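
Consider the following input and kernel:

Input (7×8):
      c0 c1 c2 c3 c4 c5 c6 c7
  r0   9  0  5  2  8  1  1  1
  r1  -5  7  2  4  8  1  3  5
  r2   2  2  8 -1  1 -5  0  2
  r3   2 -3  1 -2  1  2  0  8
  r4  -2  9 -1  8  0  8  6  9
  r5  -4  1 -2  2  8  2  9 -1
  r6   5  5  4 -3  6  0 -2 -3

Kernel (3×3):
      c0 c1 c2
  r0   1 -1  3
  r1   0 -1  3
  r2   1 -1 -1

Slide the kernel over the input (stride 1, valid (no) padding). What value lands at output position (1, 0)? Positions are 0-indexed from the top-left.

20

The receptive field on the input at this output position is [-5 7 2 / 2 2 8 / 2 -3 1]. Elementwise product with the kernel and sum: -5·1 + 7·-1 + 2·3 + 2·-1 + 8·3 + 2·1 + -3·-1 + 1·-1.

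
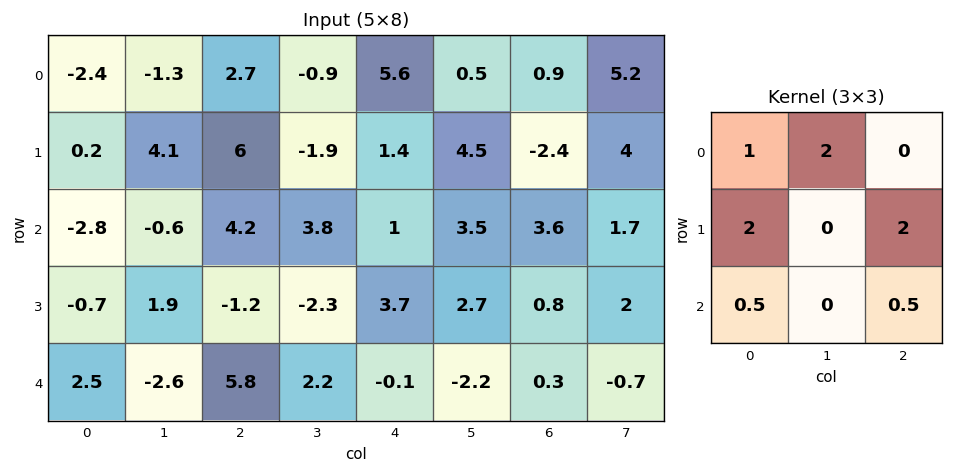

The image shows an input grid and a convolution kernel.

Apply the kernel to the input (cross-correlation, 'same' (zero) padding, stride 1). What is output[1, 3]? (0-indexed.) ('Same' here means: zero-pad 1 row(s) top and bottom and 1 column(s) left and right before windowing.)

18.3

The receptive field on the zero-padded input at this output position is [2.7 -0.9 5.6 / 6 -1.9 1.4 / 4.2 3.8 1]. Elementwise product with the kernel and sum: 2.7·1 + -0.9·2 + 6·2 + 1.4·2 + 4.2·0.5 + 1·0.5.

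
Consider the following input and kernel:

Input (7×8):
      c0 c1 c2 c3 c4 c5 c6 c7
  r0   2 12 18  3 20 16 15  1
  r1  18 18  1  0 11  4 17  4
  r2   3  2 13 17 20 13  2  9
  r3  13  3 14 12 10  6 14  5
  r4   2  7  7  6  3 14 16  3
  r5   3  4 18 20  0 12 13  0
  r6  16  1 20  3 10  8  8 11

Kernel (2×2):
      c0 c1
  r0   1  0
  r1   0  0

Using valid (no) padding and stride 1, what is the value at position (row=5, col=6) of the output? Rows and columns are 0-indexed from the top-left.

13

The receptive field on the input at this output position is [13 0 / 8 11]. Elementwise product with the kernel and sum: 13·1.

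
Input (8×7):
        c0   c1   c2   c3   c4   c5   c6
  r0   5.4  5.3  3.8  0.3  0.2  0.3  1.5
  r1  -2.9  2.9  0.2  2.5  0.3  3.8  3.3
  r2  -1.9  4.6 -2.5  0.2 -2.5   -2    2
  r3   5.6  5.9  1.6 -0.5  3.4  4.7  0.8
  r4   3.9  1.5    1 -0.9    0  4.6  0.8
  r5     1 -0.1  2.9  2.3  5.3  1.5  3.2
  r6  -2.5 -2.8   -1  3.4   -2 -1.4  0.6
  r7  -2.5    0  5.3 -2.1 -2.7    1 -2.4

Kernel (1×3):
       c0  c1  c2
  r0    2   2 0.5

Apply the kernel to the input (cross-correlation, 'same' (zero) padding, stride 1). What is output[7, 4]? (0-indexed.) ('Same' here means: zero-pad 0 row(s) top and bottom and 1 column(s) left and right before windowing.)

The receptive field on the zero-padded input at this output position is [-2.1 -2.7 1]. Elementwise product with the kernel and sum: -2.1·2 + -2.7·2 + 1·0.5.

-9.1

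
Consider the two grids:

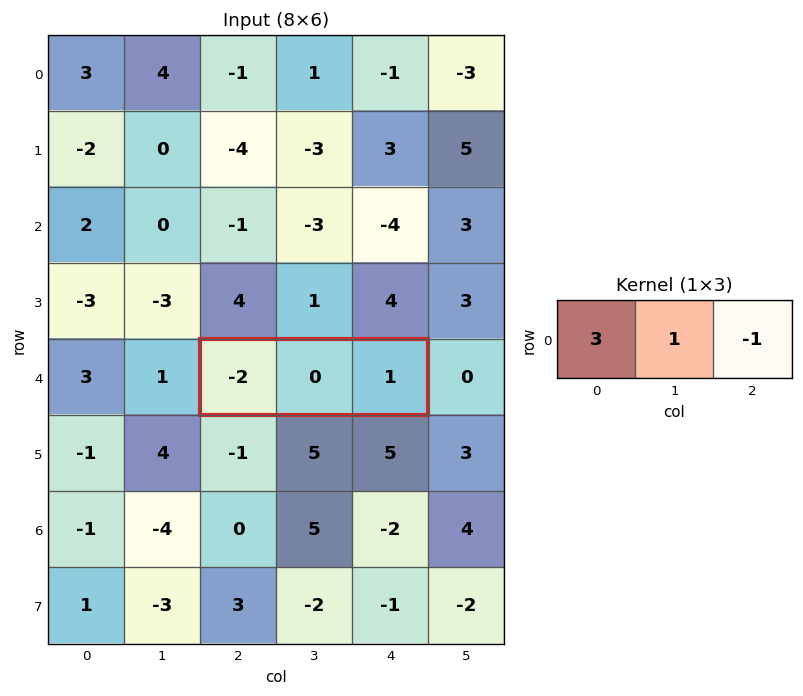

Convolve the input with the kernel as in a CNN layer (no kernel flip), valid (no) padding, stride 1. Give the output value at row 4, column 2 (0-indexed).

-7

The receptive field on the input at this output position is [-2 0 1]. Elementwise product with the kernel and sum: -2·3 + 0·1 + 1·-1.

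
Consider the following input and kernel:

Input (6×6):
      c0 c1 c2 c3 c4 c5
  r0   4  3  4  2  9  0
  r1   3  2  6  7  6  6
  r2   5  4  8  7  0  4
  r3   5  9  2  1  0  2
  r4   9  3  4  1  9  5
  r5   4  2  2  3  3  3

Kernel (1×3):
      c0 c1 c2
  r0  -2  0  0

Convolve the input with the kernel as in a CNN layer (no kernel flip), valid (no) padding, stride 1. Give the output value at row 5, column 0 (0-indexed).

-8

The receptive field on the input at this output position is [4 2 2]. Elementwise product with the kernel and sum: 4·-2.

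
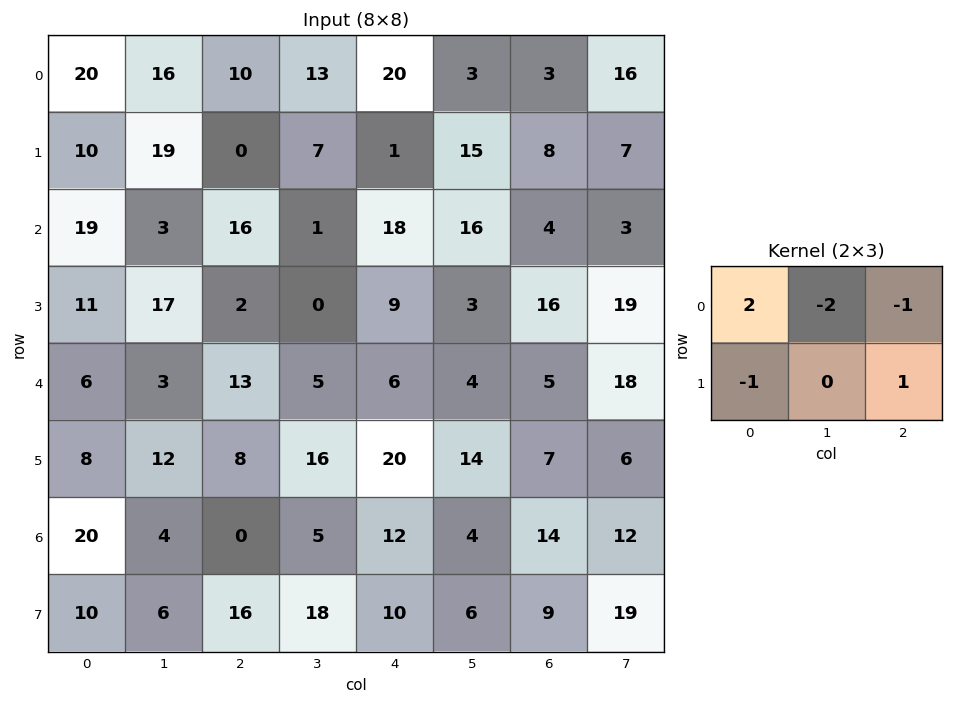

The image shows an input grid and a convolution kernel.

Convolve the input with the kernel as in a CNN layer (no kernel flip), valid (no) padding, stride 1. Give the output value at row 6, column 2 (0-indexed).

-28

The receptive field on the input at this output position is [0 5 12 / 16 18 10]. Elementwise product with the kernel and sum: 0·2 + 5·-2 + 12·-1 + 16·-1 + 10·1.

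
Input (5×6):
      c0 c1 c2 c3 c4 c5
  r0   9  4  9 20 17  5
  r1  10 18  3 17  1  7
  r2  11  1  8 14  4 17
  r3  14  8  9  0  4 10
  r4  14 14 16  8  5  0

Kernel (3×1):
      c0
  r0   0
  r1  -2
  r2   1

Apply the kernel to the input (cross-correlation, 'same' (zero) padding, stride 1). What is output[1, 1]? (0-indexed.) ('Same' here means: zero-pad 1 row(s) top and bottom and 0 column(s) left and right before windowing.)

The receptive field on the zero-padded input at this output position is [4 / 18 / 1]. Elementwise product with the kernel and sum: 18·-2 + 1·1.

-35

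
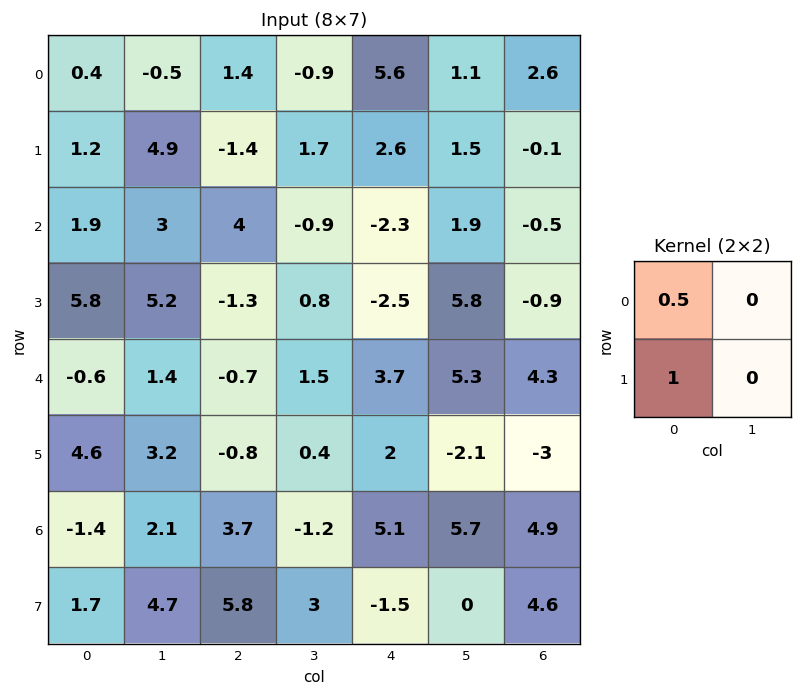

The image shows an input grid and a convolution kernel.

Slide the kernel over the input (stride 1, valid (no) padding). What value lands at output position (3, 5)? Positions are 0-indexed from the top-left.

8.2

The receptive field on the input at this output position is [5.8 -0.9 / 5.3 4.3]. Elementwise product with the kernel and sum: 5.8·0.5 + 5.3·1.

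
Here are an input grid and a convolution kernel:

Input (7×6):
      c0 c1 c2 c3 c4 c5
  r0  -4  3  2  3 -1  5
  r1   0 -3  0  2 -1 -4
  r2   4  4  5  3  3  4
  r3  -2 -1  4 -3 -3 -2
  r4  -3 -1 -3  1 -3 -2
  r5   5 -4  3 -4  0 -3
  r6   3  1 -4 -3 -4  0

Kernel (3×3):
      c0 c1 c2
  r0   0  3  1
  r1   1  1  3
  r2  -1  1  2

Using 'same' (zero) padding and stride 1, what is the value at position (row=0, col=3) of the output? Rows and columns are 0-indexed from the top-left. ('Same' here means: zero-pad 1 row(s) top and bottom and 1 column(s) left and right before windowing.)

2

The receptive field on the zero-padded input at this output position is [0 0 0 / 2 3 -1 / 0 2 -1]. Elementwise product with the kernel and sum: 0·3 + 0·1 + 2·1 + 3·1 + -1·3 + 0·-1 + 2·1 + -1·2.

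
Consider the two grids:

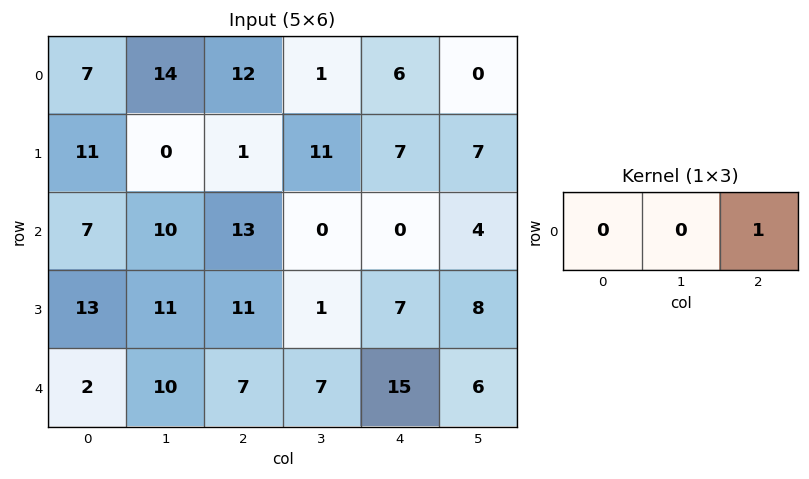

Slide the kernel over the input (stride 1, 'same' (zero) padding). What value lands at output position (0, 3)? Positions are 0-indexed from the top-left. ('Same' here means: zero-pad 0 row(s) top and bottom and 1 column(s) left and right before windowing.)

6

The receptive field on the zero-padded input at this output position is [12 1 6]. Elementwise product with the kernel and sum: 6·1.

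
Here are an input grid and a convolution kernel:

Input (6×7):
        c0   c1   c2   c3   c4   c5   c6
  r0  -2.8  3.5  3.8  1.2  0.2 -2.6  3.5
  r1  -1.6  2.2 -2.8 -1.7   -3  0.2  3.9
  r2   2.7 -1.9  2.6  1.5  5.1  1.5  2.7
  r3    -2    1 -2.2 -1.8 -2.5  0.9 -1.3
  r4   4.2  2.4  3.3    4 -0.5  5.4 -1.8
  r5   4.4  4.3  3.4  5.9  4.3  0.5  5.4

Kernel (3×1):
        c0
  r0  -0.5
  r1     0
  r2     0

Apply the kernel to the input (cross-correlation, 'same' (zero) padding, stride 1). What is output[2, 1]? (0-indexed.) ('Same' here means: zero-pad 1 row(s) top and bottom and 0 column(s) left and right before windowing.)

-1.1

The receptive field on the zero-padded input at this output position is [2.2 / -1.9 / 1]. Elementwise product with the kernel and sum: 2.2·-0.5.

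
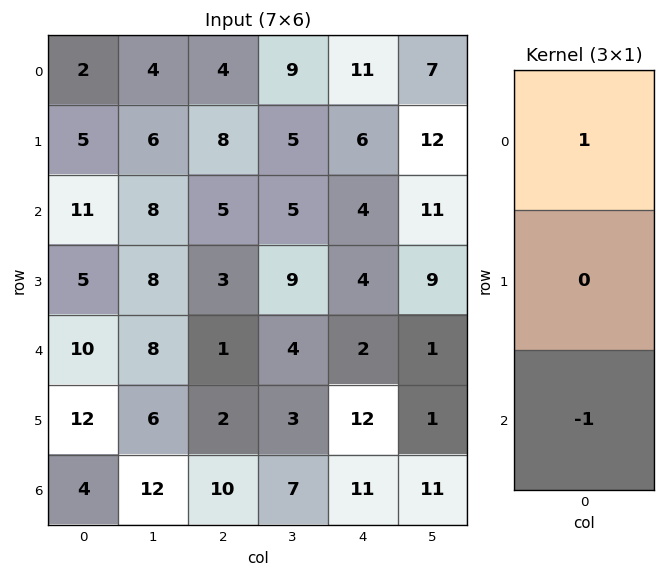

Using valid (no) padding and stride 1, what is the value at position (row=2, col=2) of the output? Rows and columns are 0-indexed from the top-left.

The receptive field on the input at this output position is [5 / 3 / 1]. Elementwise product with the kernel and sum: 5·1 + 1·-1.

4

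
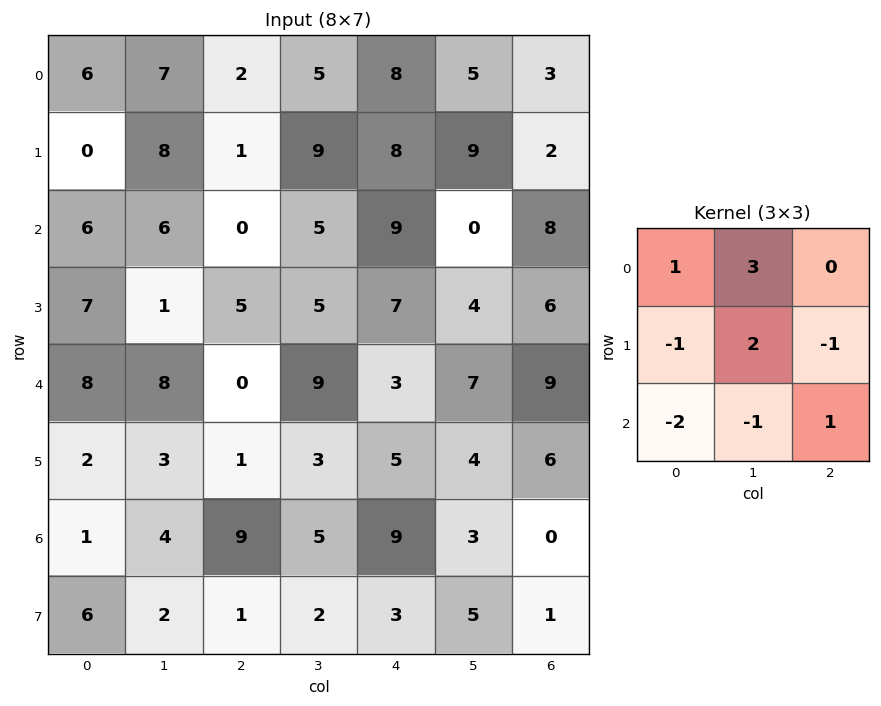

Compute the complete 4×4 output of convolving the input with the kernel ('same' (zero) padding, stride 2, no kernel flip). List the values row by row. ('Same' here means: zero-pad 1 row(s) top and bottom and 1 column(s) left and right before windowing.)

13 -16 -11 -19
0 -2 33 17
30 -5 9 19
0 12 26 8

Output[0,0]: The receptive field on the zero-padded input at this output position is [0 0 0 / 0 6 7 / 0 0 8]. Elementwise product with the kernel and sum: 0·1 + 0·3 + 0·-1 + 6·2 + 7·-1 + 0·-2 + 0·-1 + 8·1.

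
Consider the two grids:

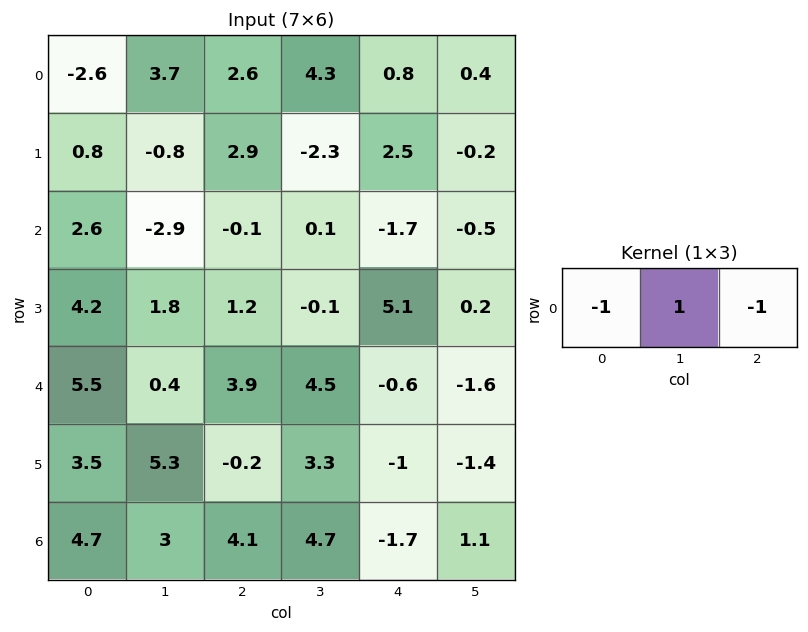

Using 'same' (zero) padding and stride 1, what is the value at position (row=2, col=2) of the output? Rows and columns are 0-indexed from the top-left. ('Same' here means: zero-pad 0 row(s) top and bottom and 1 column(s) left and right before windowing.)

2.7

The receptive field on the zero-padded input at this output position is [-2.9 -0.1 0.1]. Elementwise product with the kernel and sum: -2.9·-1 + -0.1·1 + 0.1·-1.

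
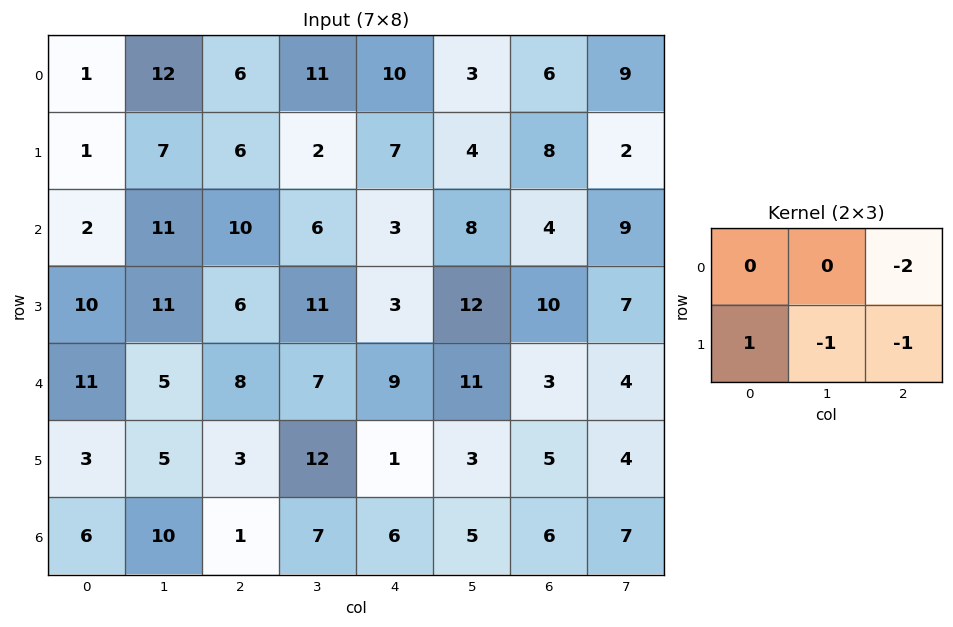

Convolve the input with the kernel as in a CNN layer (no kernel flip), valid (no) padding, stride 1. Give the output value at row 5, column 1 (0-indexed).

The receptive field on the input at this output position is [5 3 12 / 10 1 7]. Elementwise product with the kernel and sum: 12·-2 + 10·1 + 1·-1 + 7·-1.

-22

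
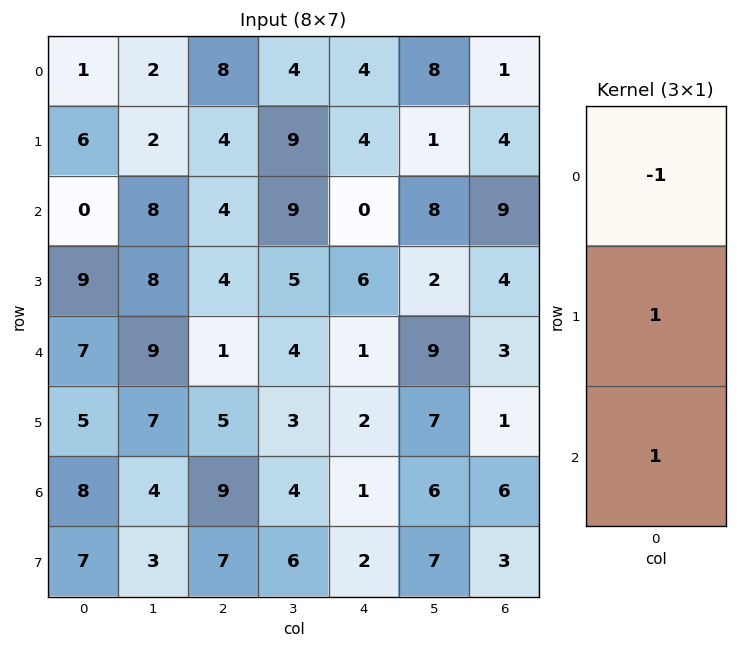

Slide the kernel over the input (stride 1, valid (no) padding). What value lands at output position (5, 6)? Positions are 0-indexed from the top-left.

The receptive field on the input at this output position is [1 / 6 / 3]. Elementwise product with the kernel and sum: 1·-1 + 6·1 + 3·1.

8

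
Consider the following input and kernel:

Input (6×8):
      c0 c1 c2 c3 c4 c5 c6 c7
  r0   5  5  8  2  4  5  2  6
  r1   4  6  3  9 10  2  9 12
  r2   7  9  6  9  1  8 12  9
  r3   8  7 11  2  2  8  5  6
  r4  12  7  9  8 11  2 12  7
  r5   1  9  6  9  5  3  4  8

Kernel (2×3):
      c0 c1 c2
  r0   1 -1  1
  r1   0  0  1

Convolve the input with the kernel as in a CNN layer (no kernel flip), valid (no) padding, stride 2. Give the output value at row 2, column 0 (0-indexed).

The receptive field on the input at this output position is [12 7 9 / 1 9 6]. Elementwise product with the kernel and sum: 12·1 + 7·-1 + 9·1 + 6·1.

20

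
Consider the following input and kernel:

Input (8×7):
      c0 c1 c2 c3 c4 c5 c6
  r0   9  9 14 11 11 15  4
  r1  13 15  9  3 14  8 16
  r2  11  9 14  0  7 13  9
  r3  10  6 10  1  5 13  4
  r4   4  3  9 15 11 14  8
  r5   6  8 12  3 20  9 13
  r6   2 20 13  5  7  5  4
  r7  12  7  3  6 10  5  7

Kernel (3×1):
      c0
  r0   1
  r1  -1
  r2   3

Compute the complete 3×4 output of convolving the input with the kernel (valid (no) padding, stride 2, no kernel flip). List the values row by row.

29 47 18 15
13 31 35 29
4 36 12 7

Output[0,0]: The receptive field on the input at this output position is [9 / 13 / 11]. Elementwise product with the kernel and sum: 9·1 + 13·-1 + 11·3.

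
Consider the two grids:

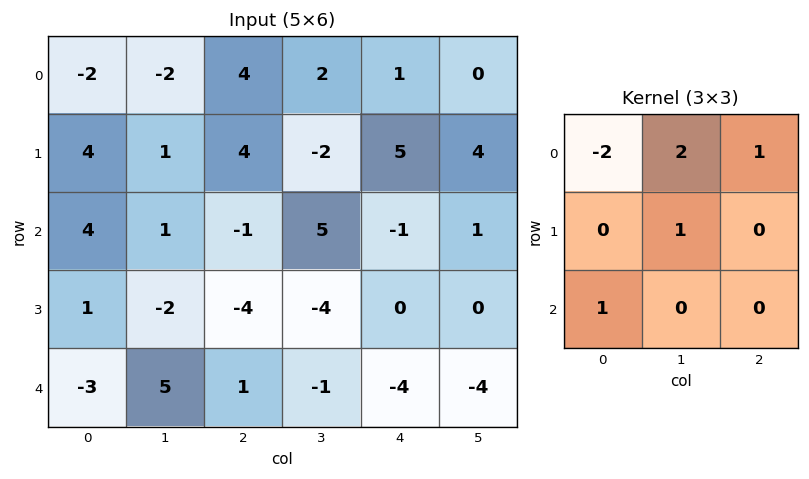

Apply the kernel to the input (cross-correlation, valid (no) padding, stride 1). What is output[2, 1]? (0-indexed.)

The receptive field on the input at this output position is [1 -1 5 / -2 -4 -4 / 5 1 -1]. Elementwise product with the kernel and sum: 1·-2 + -1·2 + 5·1 + -4·1 + 5·1.

2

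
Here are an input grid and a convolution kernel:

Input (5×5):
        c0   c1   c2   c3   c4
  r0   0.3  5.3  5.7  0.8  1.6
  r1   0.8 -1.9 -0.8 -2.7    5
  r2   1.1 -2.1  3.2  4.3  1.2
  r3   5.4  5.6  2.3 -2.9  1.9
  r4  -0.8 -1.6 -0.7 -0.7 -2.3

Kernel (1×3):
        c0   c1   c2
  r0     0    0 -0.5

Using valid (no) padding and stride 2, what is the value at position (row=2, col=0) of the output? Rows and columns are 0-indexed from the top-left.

0.35

The receptive field on the input at this output position is [-0.8 -1.6 -0.7]. Elementwise product with the kernel and sum: -0.7·-0.5.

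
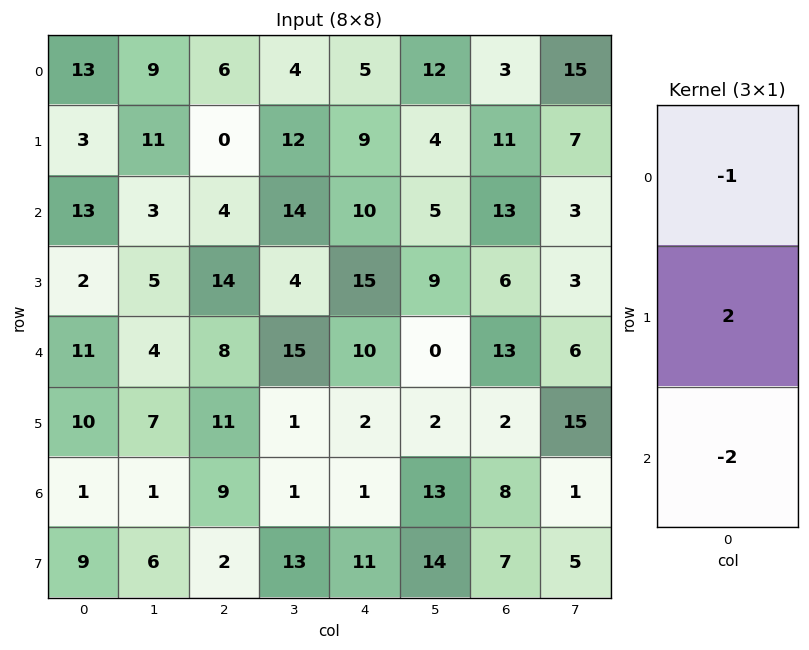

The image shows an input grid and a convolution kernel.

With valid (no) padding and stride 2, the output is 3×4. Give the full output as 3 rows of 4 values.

Output[0,0]: The receptive field on the input at this output position is [13 / 3 / 13]. Elementwise product with the kernel and sum: 13·-1 + 3·2 + 13·-2.
Output[0,1]: The receptive field on the input at this output position is [6 / 0 / 4]. Elementwise product with the kernel and sum: 6·-1 + 0·2 + 4·-2.

-33 -14 -7 -7
-31 8 0 -27
7 -4 -8 -25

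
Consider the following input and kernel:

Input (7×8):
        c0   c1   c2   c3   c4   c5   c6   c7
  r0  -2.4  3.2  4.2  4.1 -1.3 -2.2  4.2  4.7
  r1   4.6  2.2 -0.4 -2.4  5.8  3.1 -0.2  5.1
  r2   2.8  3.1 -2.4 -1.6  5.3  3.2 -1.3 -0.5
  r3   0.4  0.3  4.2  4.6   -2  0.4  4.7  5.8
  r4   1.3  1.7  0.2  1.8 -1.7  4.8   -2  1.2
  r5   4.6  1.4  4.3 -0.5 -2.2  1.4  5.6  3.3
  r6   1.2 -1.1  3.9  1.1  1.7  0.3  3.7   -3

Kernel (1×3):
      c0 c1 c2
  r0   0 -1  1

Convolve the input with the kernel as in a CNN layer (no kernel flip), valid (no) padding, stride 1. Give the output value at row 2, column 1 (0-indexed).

0.8

The receptive field on the input at this output position is [3.1 -2.4 -1.6]. Elementwise product with the kernel and sum: -2.4·-1 + -1.6·1.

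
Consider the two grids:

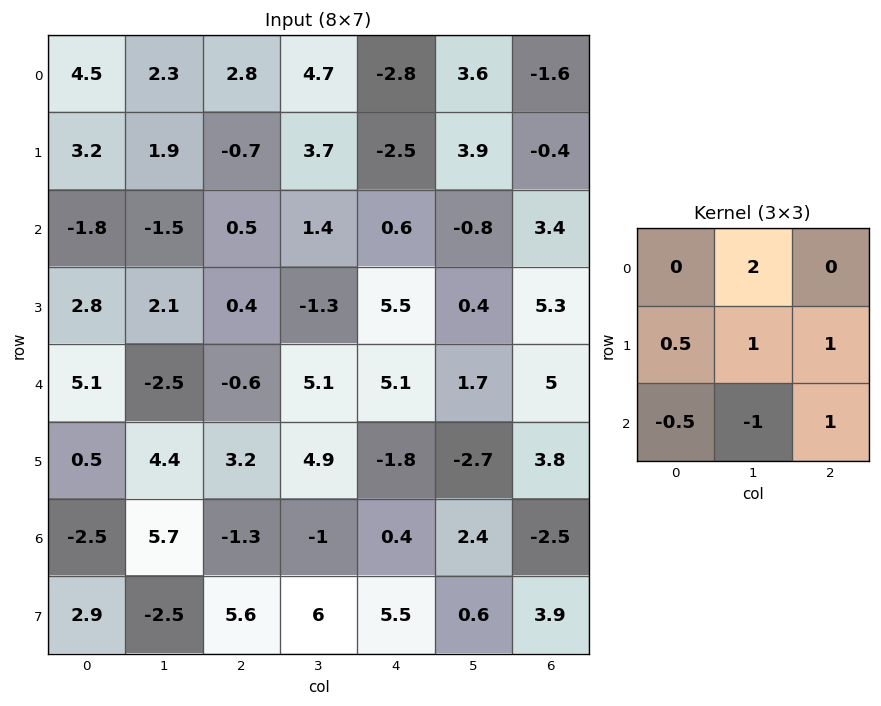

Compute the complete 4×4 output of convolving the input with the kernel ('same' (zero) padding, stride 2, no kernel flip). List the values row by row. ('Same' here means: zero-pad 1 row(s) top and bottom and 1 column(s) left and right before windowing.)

Output[0,0]: The receptive field on the zero-padded input at this output position is [0 0 0 / 0 4.5 2.3 / 0 3.2 1.9]. Elementwise product with the kernel and sum: 0·2 + 0·0.5 + 4.5·1 + 2.3·1 + 0·-0.5 + 3.2·-1 + 1.9·1.

5.5 12.1 7.7 -1.35
2.4 -3 -8.95 -3.3
12.1 3.55 17 14
-1.2 8.6 -9.2 2.1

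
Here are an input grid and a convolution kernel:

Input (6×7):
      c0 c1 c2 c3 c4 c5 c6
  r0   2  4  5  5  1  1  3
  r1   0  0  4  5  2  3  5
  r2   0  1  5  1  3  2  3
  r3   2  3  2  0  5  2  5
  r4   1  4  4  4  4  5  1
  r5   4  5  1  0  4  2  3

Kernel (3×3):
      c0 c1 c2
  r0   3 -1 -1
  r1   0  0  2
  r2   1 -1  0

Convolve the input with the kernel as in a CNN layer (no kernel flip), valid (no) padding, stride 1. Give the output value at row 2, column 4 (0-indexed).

The receptive field on the input at this output position is [3 2 3 / 5 2 5 / 4 5 1]. Elementwise product with the kernel and sum: 3·3 + 2·-1 + 3·-1 + 5·2 + 4·1 + 5·-1.

13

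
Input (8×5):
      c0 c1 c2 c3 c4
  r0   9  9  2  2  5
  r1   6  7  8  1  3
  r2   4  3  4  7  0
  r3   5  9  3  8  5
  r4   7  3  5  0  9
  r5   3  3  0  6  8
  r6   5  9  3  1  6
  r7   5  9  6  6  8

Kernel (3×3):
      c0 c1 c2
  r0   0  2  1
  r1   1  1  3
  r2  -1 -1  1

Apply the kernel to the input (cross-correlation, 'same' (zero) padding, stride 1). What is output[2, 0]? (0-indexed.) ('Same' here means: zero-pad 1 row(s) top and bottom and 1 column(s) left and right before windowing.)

The receptive field on the zero-padded input at this output position is [0 6 7 / 0 4 3 / 0 5 9]. Elementwise product with the kernel and sum: 6·2 + 7·1 + 0·1 + 4·1 + 3·3 + 0·-1 + 5·-1 + 9·1.

36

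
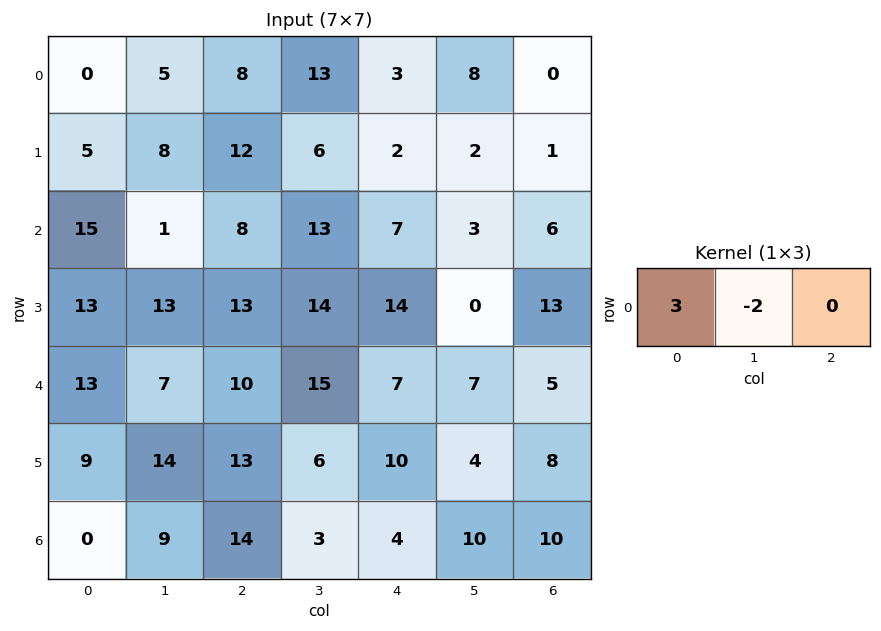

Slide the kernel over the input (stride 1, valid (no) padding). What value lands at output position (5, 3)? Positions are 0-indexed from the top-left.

-2

The receptive field on the input at this output position is [6 10 4]. Elementwise product with the kernel and sum: 6·3 + 10·-2.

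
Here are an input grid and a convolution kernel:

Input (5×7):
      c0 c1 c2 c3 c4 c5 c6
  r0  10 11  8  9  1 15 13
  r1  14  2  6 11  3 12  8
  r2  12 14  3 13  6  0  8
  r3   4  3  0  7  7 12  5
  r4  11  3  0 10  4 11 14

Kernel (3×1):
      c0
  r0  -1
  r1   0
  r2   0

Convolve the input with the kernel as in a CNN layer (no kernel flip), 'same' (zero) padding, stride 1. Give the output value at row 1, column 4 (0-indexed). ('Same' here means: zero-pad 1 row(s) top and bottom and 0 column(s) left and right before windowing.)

The receptive field on the zero-padded input at this output position is [1 / 3 / 6]. Elementwise product with the kernel and sum: 1·-1.

-1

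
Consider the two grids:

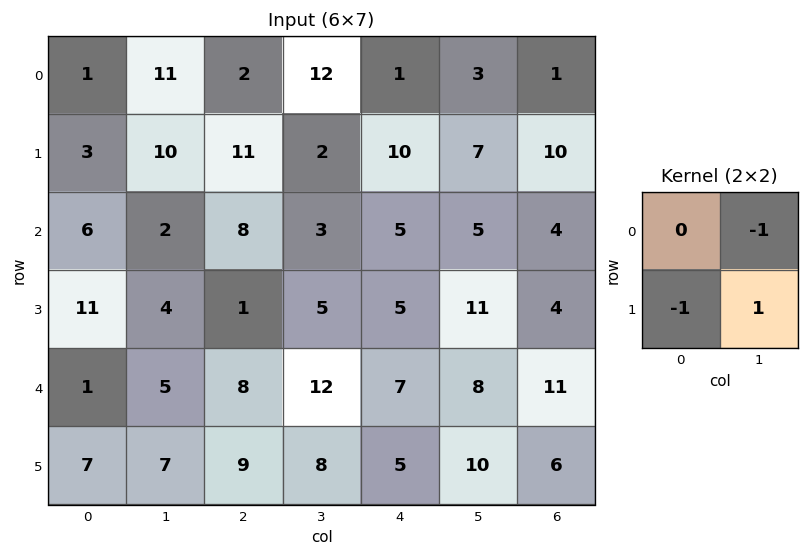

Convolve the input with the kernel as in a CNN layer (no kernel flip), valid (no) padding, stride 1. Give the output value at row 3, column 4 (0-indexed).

The receptive field on the input at this output position is [5 11 / 7 8]. Elementwise product with the kernel and sum: 11·-1 + 7·-1 + 8·1.

-10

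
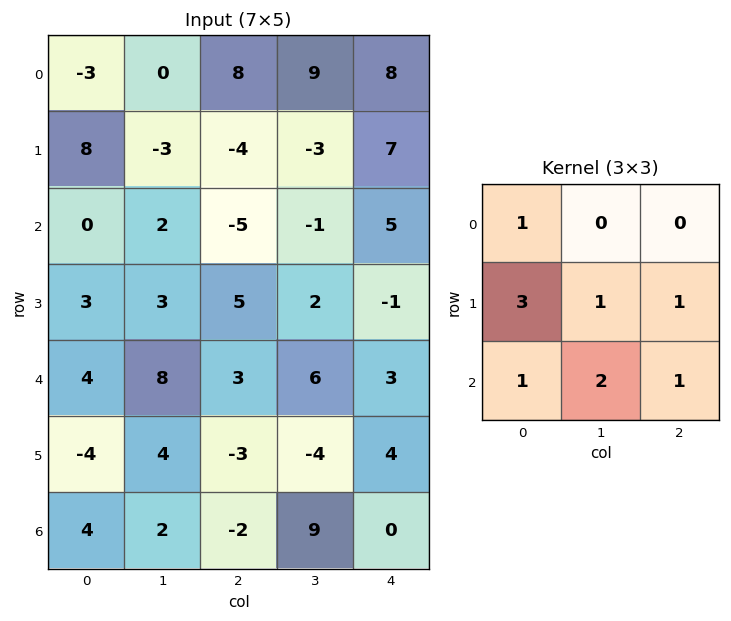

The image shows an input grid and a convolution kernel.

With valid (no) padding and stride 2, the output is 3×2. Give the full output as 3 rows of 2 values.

Output[0,0]: The receptive field on the input at this output position is [-3 0 8 / 8 -3 -4 / 0 2 -5]. Elementwise product with the kernel and sum: -3·1 + 8·3 + -3·1 + -4·1 + 0·1 + 2·2 + -5·1.

13 -2
40 29
-1 10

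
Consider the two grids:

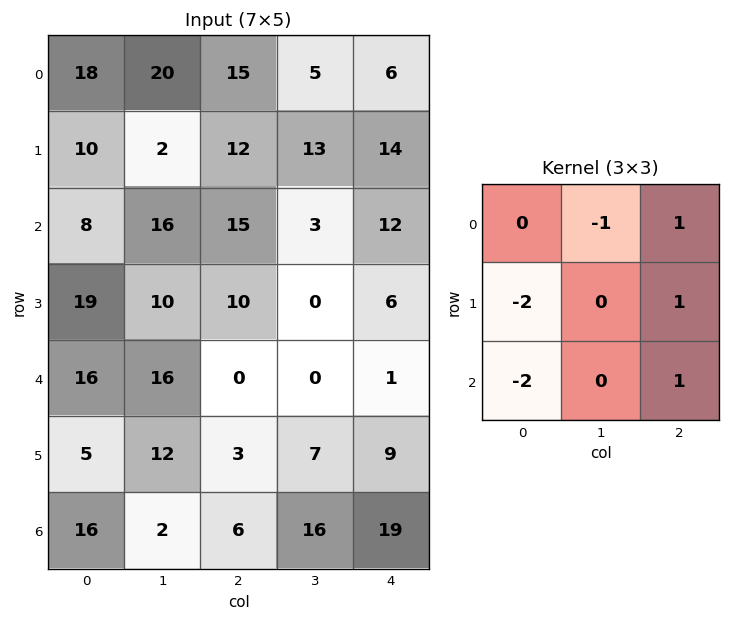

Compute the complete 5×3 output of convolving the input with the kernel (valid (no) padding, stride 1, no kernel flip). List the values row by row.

Output[0,0]: The receptive field on the input at this output position is [18 20 15 / 10 2 12 / 8 16 15]. Elementwise product with the kernel and sum: 20·-1 + 15·1 + 10·-2 + 12·1 + 8·-2 + 15·1.
Output[0,1]: The receptive field on the input at this output position is [20 15 5 / 2 12 13 / 16 15 3]. Elementwise product with the kernel and sum: 15·-1 + 5·1 + 2·-2 + 13·1 + 16·-2 + 3·1.

-14 -30 -27
-19 -48 -31
-61 -64 -4
-39 -59 10
-49 -5 11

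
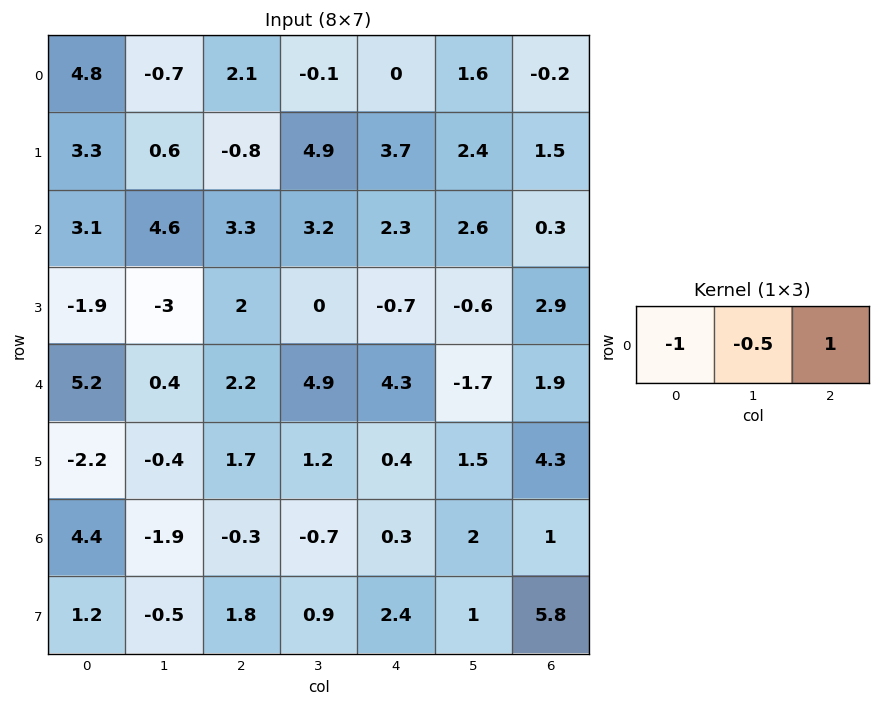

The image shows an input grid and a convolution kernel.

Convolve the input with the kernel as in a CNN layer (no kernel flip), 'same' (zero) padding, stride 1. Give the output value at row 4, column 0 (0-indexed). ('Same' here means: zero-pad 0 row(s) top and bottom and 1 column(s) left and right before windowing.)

-2.2

The receptive field on the zero-padded input at this output position is [0 5.2 0.4]. Elementwise product with the kernel and sum: 0·-1 + 5.2·-0.5 + 0.4·1.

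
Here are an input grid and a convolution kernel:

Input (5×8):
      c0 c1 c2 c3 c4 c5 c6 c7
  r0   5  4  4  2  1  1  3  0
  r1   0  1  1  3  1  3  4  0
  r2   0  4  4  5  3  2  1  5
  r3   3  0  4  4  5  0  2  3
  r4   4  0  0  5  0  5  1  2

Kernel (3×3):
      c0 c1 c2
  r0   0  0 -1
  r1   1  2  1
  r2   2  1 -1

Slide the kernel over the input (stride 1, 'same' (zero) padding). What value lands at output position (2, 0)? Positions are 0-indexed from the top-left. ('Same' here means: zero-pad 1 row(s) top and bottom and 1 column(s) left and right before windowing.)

The receptive field on the zero-padded input at this output position is [0 0 1 / 0 0 4 / 0 3 0]. Elementwise product with the kernel and sum: 1·-1 + 0·1 + 0·2 + 4·1 + 0·2 + 3·1 + 0·-1.

6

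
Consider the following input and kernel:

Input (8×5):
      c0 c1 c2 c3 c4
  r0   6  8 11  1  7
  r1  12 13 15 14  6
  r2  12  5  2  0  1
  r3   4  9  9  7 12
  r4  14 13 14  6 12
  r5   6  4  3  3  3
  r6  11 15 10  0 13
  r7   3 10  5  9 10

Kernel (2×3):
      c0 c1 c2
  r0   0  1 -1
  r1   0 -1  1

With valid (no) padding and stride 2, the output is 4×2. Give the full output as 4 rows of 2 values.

Output[0,0]: The receptive field on the input at this output position is [6 8 11 / 12 13 15]. Elementwise product with the kernel and sum: 8·1 + 11·-1 + 13·-1 + 15·1.

-1 -14
3 4
-2 -6
0 -12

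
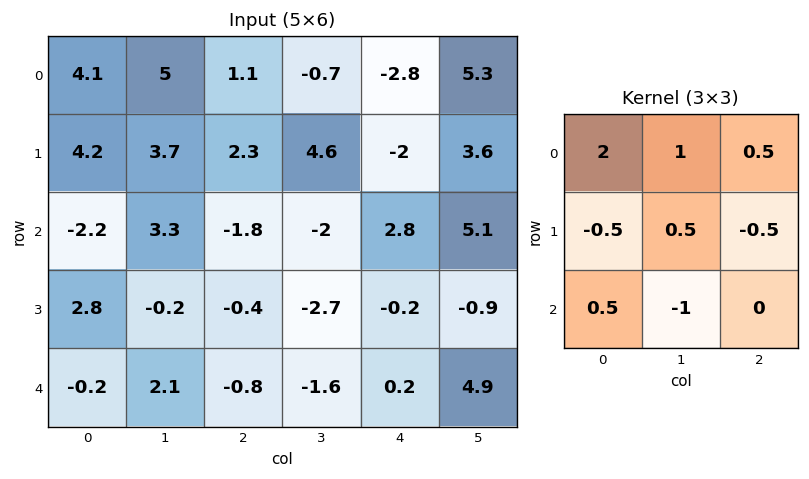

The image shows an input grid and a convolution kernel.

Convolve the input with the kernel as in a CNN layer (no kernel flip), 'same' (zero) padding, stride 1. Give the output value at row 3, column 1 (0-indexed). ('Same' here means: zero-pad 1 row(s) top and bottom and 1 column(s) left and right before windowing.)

The receptive field on the zero-padded input at this output position is [-2.2 3.3 -1.8 / 2.8 -0.2 -0.4 / -0.2 2.1 -0.8]. Elementwise product with the kernel and sum: -2.2·2 + 3.3·1 + -1.8·0.5 + 2.8·-0.5 + -0.2·0.5 + -0.4·-0.5 + -0.2·0.5 + 2.1·-1.

-5.5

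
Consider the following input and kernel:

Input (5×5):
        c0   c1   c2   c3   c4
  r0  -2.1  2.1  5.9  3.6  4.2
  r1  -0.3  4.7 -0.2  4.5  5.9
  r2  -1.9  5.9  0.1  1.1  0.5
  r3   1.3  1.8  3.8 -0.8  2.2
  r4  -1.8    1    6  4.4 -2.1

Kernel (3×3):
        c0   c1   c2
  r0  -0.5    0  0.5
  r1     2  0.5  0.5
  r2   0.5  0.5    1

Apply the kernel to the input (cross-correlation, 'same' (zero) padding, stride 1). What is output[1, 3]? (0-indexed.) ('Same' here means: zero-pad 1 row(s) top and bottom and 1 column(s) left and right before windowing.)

The receptive field on the zero-padded input at this output position is [5.9 3.6 4.2 / -0.2 4.5 5.9 / 0.1 1.1 0.5]. Elementwise product with the kernel and sum: 5.9·-0.5 + 4.2·0.5 + -0.2·2 + 4.5·0.5 + 5.9·0.5 + 0.1·0.5 + 1.1·0.5 + 0.5·1.

5.05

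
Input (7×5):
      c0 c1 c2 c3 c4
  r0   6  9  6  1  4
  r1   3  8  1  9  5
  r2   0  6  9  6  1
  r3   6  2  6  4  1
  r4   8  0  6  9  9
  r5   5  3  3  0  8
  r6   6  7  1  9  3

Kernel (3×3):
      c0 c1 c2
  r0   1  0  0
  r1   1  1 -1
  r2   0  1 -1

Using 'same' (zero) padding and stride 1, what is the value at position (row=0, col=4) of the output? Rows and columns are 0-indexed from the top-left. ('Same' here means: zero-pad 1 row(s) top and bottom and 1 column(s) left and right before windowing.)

The receptive field on the zero-padded input at this output position is [0 0 0 / 1 4 0 / 9 5 0]. Elementwise product with the kernel and sum: 0·1 + 1·1 + 4·1 + 0·-1 + 5·1 + 0·-1.

10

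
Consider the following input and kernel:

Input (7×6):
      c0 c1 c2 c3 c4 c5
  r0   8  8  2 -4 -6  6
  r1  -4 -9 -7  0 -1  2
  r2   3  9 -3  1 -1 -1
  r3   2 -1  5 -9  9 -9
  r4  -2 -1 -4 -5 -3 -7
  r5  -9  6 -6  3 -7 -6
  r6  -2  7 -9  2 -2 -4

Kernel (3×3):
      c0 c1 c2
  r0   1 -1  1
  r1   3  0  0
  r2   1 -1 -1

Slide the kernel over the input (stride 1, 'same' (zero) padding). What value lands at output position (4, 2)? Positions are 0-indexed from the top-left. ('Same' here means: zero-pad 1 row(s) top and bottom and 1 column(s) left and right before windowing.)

-9

The receptive field on the zero-padded input at this output position is [-1 5 -9 / -1 -4 -5 / 6 -6 3]. Elementwise product with the kernel and sum: -1·1 + 5·-1 + -9·1 + -1·3 + 6·1 + -6·-1 + 3·-1.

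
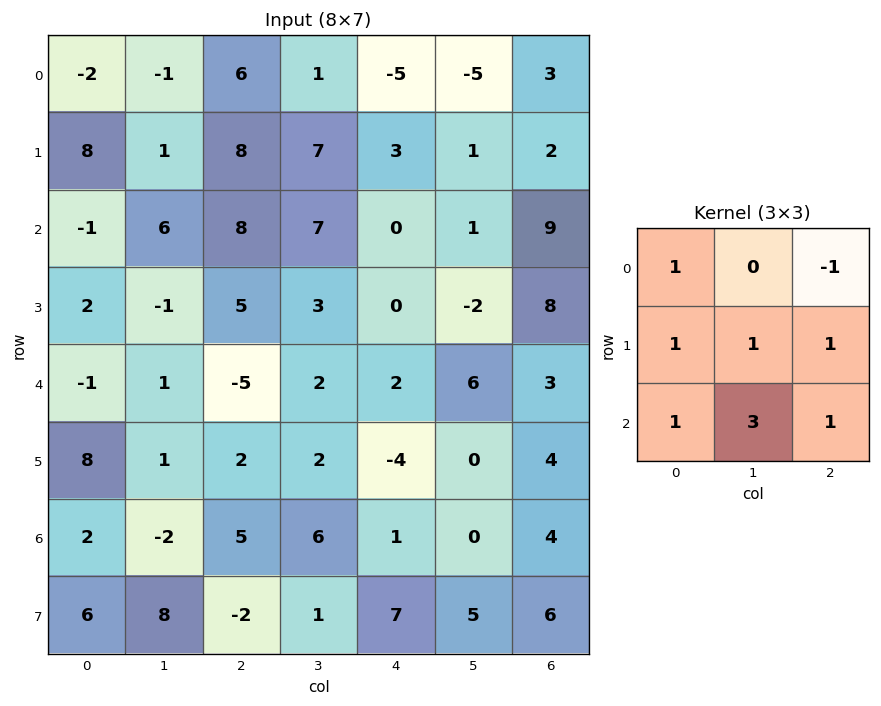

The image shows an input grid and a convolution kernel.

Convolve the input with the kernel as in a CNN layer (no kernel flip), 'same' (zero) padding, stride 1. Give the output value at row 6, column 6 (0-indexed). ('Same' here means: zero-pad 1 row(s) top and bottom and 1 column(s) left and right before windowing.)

The receptive field on the zero-padded input at this output position is [0 4 0 / 0 4 0 / 5 6 0]. Elementwise product with the kernel and sum: 0·1 + 0·-1 + 0·1 + 4·1 + 0·1 + 5·1 + 6·3 + 0·1.

27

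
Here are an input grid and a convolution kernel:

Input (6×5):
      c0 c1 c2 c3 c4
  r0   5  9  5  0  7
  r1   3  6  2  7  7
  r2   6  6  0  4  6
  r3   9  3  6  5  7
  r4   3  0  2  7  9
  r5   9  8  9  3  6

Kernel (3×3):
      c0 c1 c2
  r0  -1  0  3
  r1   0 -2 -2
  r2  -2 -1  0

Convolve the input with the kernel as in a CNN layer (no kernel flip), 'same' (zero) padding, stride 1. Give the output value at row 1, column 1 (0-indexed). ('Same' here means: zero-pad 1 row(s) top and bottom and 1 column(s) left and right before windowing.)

-24

The receptive field on the zero-padded input at this output position is [5 9 5 / 3 6 2 / 6 6 0]. Elementwise product with the kernel and sum: 5·-1 + 5·3 + 6·-2 + 2·-2 + 6·-2 + 6·-1.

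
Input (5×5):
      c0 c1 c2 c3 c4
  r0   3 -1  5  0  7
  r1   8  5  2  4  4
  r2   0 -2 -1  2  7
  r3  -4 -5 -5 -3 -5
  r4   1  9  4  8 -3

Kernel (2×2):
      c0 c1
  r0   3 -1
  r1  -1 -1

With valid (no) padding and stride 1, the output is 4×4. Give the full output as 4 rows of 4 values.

-3 -15 9 -15
21 16 1 -1
11 5 3 7
-17 -23 -24 -9

Output[0,0]: The receptive field on the input at this output position is [3 -1 / 8 5]. Elementwise product with the kernel and sum: 3·3 + -1·-1 + 8·-1 + 5·-1.
Output[0,1]: The receptive field on the input at this output position is [-1 5 / 5 2]. Elementwise product with the kernel and sum: -1·3 + 5·-1 + 5·-1 + 2·-1.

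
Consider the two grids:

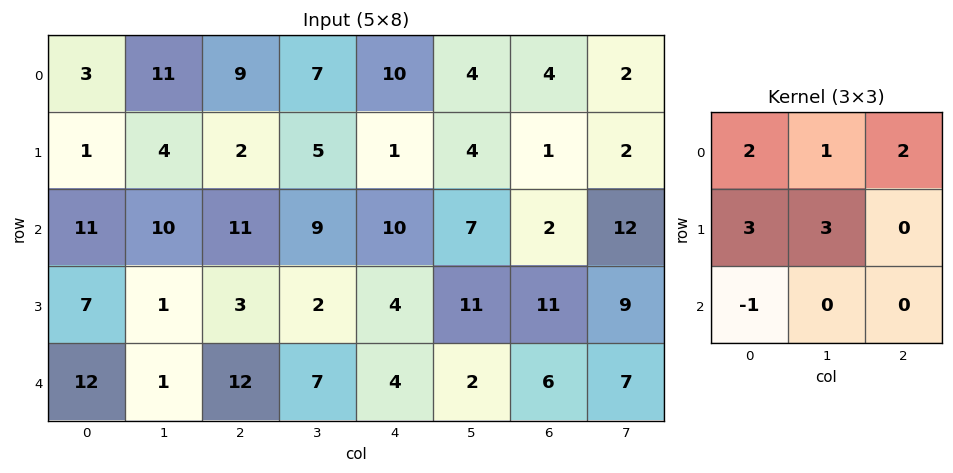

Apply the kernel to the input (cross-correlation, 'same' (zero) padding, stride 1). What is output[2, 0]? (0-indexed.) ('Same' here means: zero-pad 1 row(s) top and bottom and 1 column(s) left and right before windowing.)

42

The receptive field on the zero-padded input at this output position is [0 1 4 / 0 11 10 / 0 7 1]. Elementwise product with the kernel and sum: 0·2 + 1·1 + 4·2 + 0·3 + 11·3 + 0·-1.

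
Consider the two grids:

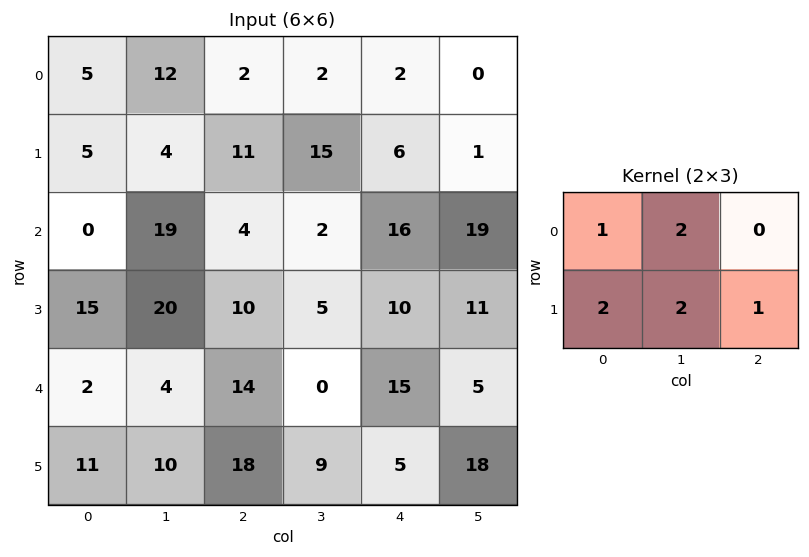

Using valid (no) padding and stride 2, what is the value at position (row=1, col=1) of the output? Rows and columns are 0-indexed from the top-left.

The receptive field on the input at this output position is [4 2 16 / 10 5 10]. Elementwise product with the kernel and sum: 4·1 + 2·2 + 10·2 + 5·2 + 10·1.

48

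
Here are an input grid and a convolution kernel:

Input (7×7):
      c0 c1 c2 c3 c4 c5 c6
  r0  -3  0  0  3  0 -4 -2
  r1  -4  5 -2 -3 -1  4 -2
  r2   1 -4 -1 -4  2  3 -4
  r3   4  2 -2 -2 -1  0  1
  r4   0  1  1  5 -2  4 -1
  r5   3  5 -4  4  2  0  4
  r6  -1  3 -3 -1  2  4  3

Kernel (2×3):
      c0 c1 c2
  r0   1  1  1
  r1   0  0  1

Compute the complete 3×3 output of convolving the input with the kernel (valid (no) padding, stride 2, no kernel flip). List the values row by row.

Output[0,0]: The receptive field on the input at this output position is [-3 0 0 / -4 5 -2]. Elementwise product with the kernel and sum: -3·1 + 0·1 + 0·1 + -2·1.
Output[0,1]: The receptive field on the input at this output position is [0 3 0 / -2 -3 -1]. Elementwise product with the kernel and sum: 0·1 + 3·1 + 0·1 + -1·1.

-5 2 -8
-6 -4 2
-2 6 5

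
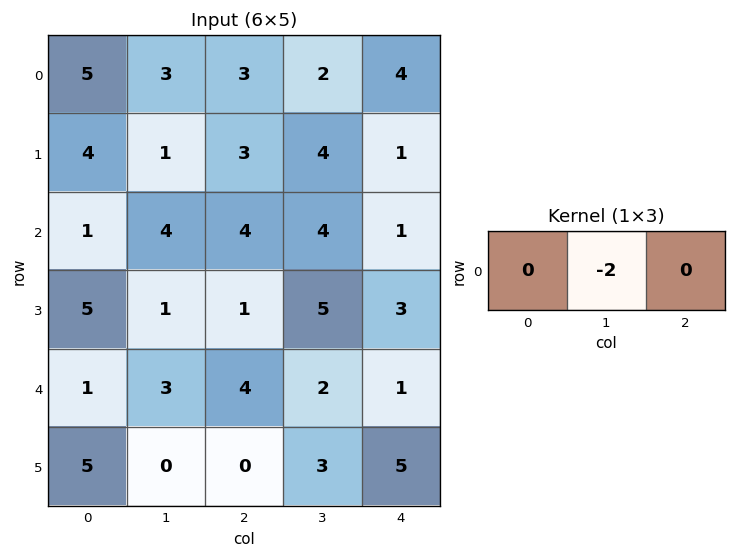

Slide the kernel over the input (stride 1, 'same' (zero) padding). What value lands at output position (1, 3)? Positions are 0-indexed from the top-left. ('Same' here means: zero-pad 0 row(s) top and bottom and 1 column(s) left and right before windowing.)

-8

The receptive field on the zero-padded input at this output position is [3 4 1]. Elementwise product with the kernel and sum: 4·-2.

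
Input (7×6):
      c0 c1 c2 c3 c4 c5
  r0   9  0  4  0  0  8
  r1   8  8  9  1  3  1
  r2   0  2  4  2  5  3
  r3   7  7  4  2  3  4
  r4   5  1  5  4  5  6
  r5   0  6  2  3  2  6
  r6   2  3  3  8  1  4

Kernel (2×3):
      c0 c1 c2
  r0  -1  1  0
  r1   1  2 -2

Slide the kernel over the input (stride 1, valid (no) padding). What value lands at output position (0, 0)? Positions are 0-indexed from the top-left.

The receptive field on the input at this output position is [9 0 4 / 8 8 9]. Elementwise product with the kernel and sum: 9·-1 + 0·1 + 8·1 + 8·2 + 9·-2.

-3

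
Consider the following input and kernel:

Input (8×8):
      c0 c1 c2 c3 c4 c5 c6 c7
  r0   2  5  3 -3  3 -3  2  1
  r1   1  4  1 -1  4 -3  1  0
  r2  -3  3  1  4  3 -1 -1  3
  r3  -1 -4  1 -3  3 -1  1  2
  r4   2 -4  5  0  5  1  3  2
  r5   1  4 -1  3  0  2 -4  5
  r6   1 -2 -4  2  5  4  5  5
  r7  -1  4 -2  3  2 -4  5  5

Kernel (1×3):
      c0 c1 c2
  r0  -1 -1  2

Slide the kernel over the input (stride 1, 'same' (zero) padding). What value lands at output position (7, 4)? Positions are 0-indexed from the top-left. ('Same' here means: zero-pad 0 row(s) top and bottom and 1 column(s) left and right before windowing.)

The receptive field on the zero-padded input at this output position is [3 2 -4]. Elementwise product with the kernel and sum: 3·-1 + 2·-1 + -4·2.

-13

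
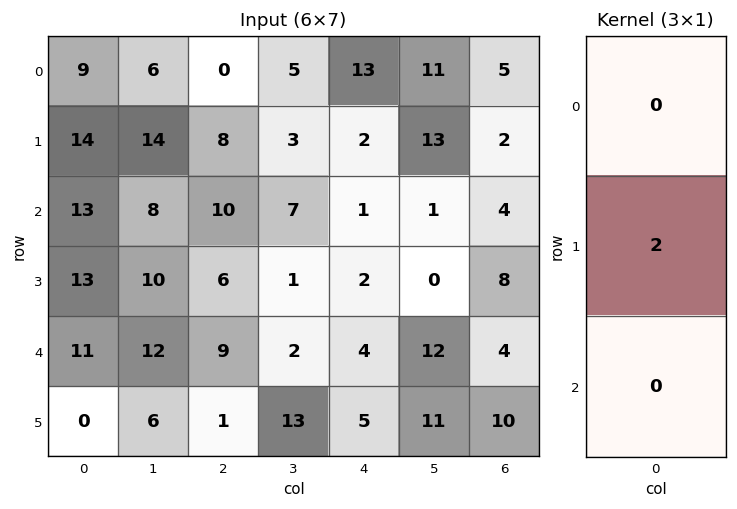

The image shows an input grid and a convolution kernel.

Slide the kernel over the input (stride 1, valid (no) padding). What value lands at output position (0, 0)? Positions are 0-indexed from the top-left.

28

The receptive field on the input at this output position is [9 / 14 / 13]. Elementwise product with the kernel and sum: 14·2.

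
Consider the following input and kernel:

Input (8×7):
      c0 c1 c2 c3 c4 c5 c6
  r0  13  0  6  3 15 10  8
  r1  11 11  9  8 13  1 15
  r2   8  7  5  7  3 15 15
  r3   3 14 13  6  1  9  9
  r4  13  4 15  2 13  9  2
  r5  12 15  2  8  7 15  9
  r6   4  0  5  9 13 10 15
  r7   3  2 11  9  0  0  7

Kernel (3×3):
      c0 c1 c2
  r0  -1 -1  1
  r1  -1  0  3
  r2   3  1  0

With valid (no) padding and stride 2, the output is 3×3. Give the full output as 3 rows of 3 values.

Output[0,0]: The receptive field on the input at this output position is [13 0 6 / 11 11 9 / 8 7 5]. Elementwise product with the kernel and sum: 13·-1 + 0·-1 + 6·1 + 11·-1 + 9·3 + 8·3 + 7·1.
Output[0,1]: The receptive field on the input at this output position is [6 3 15 / 9 8 13 / 5 7 3]. Elementwise product with the kernel and sum: 6·-1 + 3·-1 + 15·1 + 9·-1 + 13·3 + 5·3 + 7·1.

40 58 39
69 28 71
4 39 49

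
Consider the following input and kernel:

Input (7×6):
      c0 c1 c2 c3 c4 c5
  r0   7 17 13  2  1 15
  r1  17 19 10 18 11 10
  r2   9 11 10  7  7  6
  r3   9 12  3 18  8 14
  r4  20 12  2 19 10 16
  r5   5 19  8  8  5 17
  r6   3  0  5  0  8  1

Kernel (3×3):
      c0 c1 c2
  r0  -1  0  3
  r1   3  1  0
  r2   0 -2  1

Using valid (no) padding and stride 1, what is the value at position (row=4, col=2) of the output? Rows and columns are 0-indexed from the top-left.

The receptive field on the input at this output position is [2 19 10 / 8 8 5 / 5 0 8]. Elementwise product with the kernel and sum: 2·-1 + 10·3 + 8·3 + 8·1 + 0·-2 + 8·1.

68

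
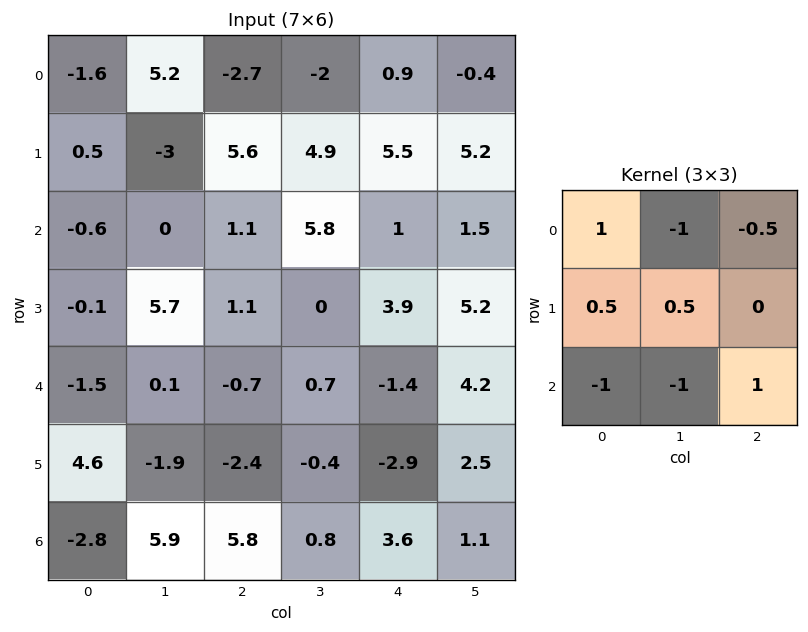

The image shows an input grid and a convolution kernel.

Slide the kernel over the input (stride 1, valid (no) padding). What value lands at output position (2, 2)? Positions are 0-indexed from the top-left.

The receptive field on the input at this output position is [1.1 5.8 1 / 1.1 0 3.9 / -0.7 0.7 -1.4]. Elementwise product with the kernel and sum: 1.1·1 + 5.8·-1 + 1·-0.5 + 1.1·0.5 + 0·0.5 + -0.7·-1 + 0.7·-1 + -1.4·1.

-6.05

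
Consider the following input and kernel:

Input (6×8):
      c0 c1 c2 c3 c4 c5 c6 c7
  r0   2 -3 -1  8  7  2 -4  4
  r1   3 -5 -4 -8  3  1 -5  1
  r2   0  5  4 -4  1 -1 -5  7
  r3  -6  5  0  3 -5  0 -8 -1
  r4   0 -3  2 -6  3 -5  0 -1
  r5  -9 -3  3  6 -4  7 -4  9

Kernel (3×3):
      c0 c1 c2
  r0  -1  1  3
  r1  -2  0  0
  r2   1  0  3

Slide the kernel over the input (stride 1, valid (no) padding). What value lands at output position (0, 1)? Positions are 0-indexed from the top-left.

The receptive field on the input at this output position is [-3 -1 8 / -5 -4 -8 / 5 4 -4]. Elementwise product with the kernel and sum: -3·-1 + -1·1 + 8·3 + -5·-2 + 5·1 + -4·3.

29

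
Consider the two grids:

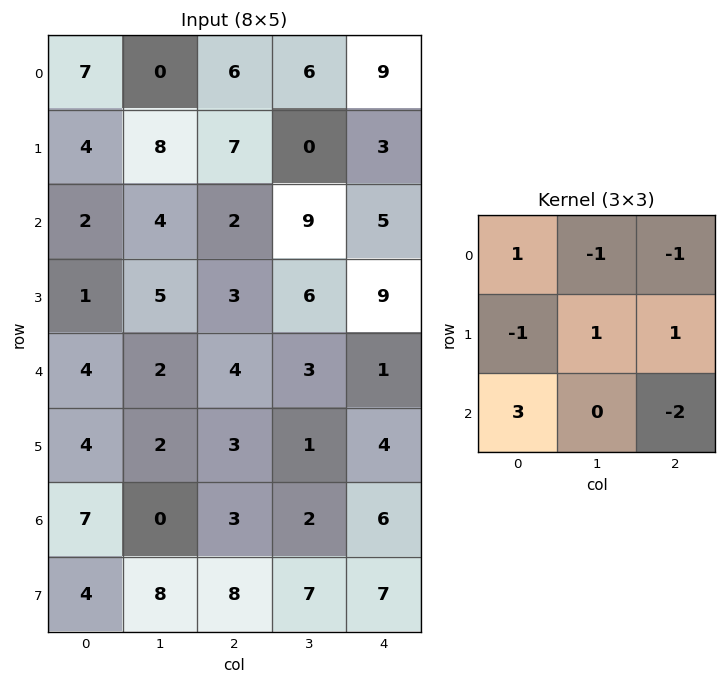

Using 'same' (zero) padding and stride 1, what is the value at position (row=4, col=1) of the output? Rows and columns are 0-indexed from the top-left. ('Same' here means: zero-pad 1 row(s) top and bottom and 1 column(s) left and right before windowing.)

1

The receptive field on the zero-padded input at this output position is [1 5 3 / 4 2 4 / 4 2 3]. Elementwise product with the kernel and sum: 1·1 + 5·-1 + 3·-1 + 4·-1 + 2·1 + 4·1 + 4·3 + 3·-2.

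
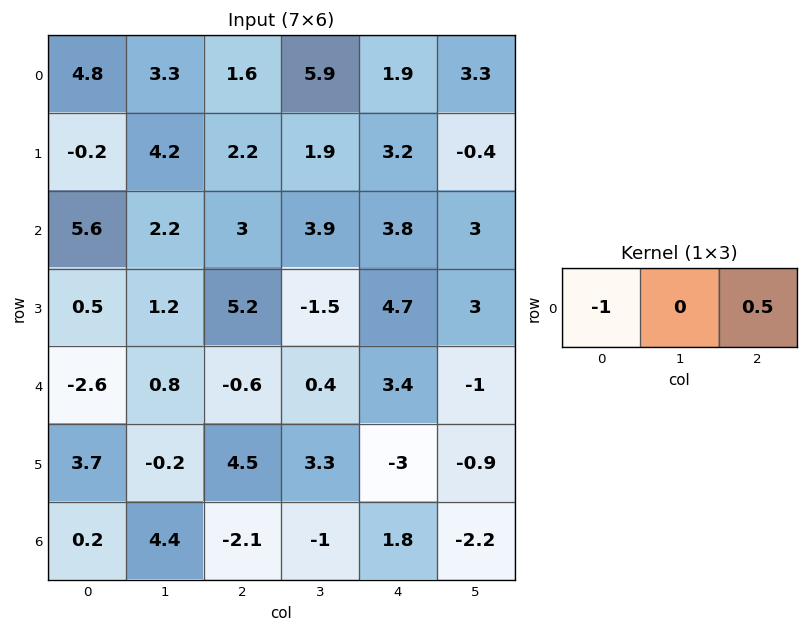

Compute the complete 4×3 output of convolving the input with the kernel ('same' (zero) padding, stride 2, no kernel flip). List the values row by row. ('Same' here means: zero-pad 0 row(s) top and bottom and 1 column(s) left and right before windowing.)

1.65 -0.35 -4.25
1.1 -0.25 -2.4
0.4 -0.6 -0.9
2.2 -4.9 -0.1

Output[0,0]: The receptive field on the zero-padded input at this output position is [0 4.8 3.3]. Elementwise product with the kernel and sum: 0·-1 + 3.3·0.5.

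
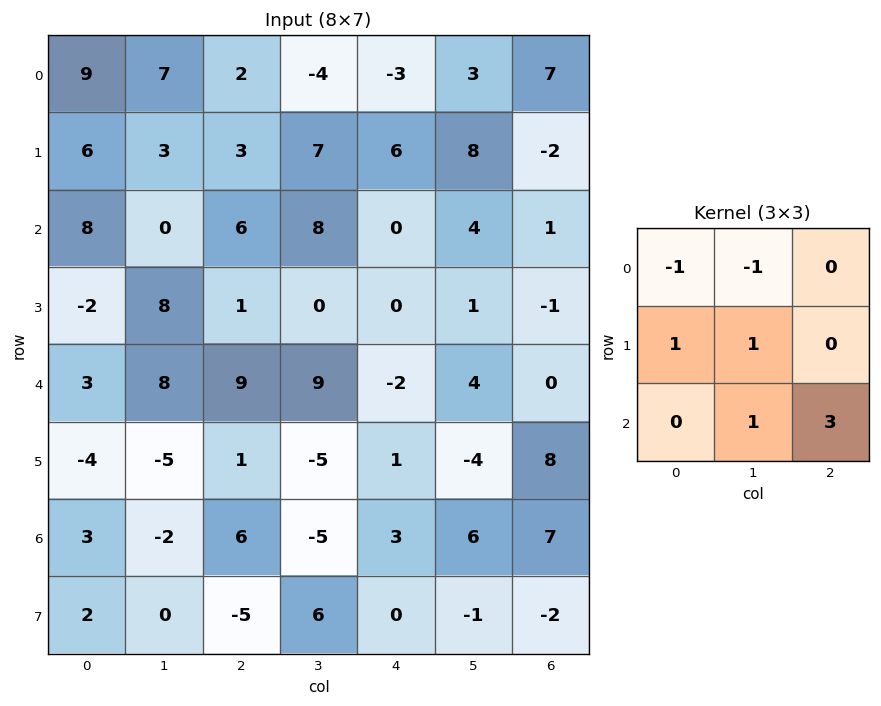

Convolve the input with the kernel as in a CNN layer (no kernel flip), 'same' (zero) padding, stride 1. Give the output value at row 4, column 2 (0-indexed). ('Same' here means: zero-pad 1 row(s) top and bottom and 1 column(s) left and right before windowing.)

-6

The receptive field on the zero-padded input at this output position is [8 1 0 / 8 9 9 / -5 1 -5]. Elementwise product with the kernel and sum: 8·-1 + 1·-1 + 8·1 + 9·1 + 1·1 + -5·3.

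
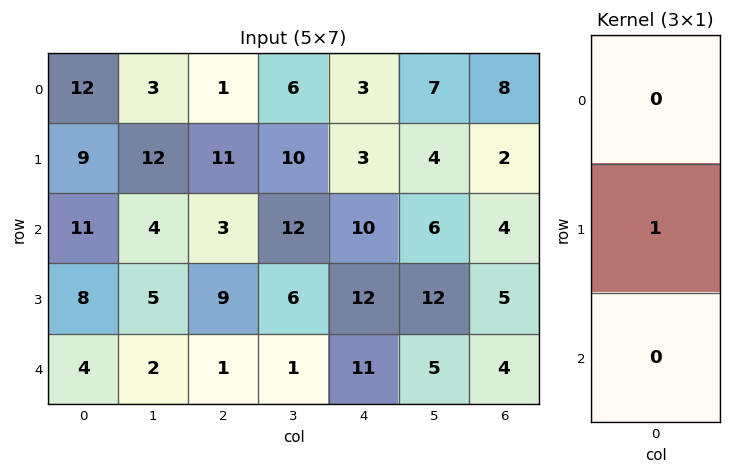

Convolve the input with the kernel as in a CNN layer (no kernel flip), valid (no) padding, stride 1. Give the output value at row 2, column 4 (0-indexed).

12

The receptive field on the input at this output position is [10 / 12 / 11]. Elementwise product with the kernel and sum: 12·1.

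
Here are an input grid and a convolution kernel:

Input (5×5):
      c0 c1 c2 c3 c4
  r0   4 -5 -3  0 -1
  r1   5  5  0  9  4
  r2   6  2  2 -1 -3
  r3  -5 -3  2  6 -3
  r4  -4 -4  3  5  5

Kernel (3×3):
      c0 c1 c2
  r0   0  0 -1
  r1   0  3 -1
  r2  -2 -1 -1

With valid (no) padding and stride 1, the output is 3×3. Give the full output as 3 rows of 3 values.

2 -14 24
15 -4 -11
-4 1 8

Output[0,0]: The receptive field on the input at this output position is [4 -5 -3 / 5 5 0 / 6 2 2]. Elementwise product with the kernel and sum: -3·-1 + 5·3 + 0·-1 + 6·-2 + 2·-1 + 2·-1.
Output[0,1]: The receptive field on the input at this output position is [-5 -3 0 / 5 0 9 / 2 2 -1]. Elementwise product with the kernel and sum: 0·-1 + 0·3 + 9·-1 + 2·-2 + 2·-1 + -1·-1.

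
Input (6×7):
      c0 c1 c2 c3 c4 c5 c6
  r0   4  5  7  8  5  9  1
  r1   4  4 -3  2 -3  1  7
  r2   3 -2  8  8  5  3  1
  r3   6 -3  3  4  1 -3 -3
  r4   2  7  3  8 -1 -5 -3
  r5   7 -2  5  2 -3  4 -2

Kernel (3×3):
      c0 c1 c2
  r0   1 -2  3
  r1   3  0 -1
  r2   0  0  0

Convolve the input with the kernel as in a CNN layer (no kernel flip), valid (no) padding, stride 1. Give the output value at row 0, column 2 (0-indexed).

0

The receptive field on the input at this output position is [7 8 5 / -3 2 -3 / 8 8 5]. Elementwise product with the kernel and sum: 7·1 + 8·-2 + 5·3 + -3·3 + -3·-1.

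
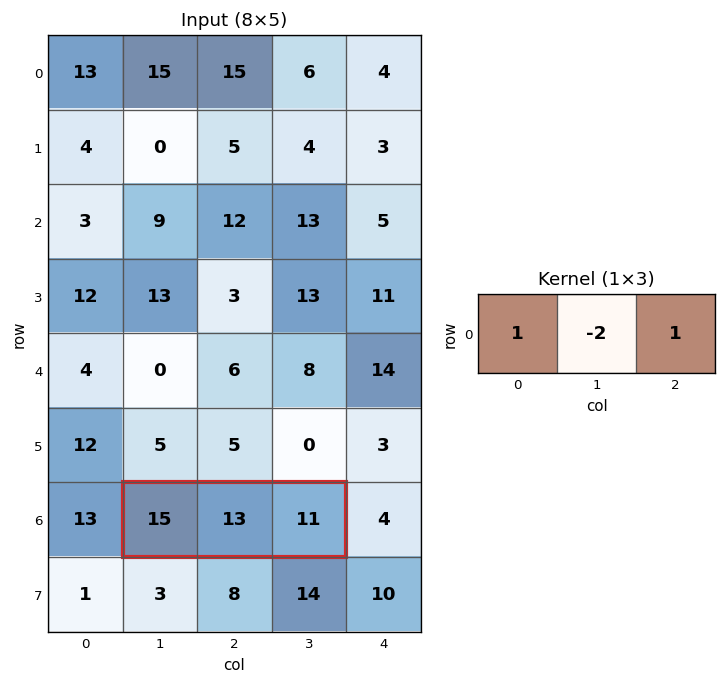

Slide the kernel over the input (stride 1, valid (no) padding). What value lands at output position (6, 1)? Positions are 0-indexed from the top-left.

0

The receptive field on the input at this output position is [15 13 11]. Elementwise product with the kernel and sum: 15·1 + 13·-2 + 11·1.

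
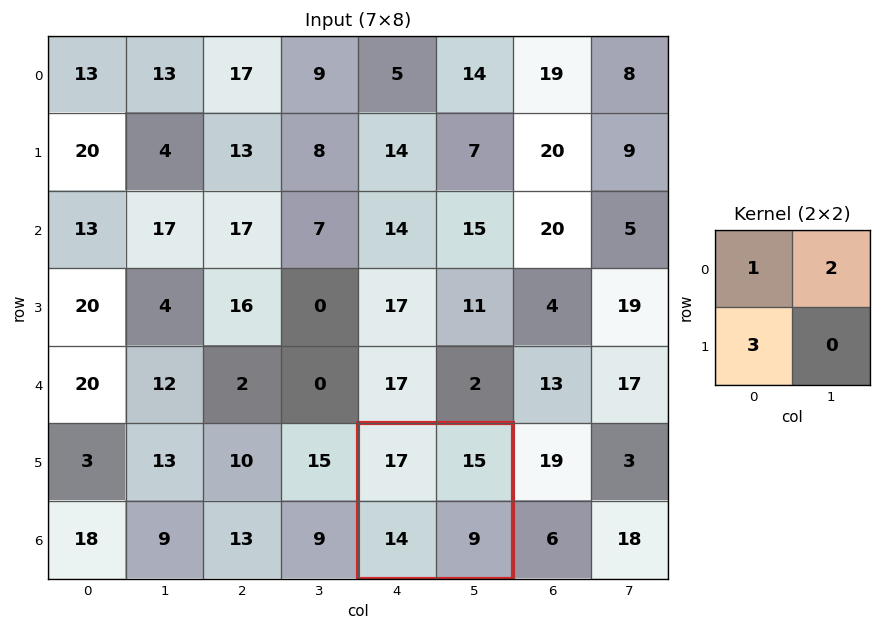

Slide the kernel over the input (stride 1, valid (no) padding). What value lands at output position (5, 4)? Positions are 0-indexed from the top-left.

89

The receptive field on the input at this output position is [17 15 / 14 9]. Elementwise product with the kernel and sum: 17·1 + 15·2 + 14·3.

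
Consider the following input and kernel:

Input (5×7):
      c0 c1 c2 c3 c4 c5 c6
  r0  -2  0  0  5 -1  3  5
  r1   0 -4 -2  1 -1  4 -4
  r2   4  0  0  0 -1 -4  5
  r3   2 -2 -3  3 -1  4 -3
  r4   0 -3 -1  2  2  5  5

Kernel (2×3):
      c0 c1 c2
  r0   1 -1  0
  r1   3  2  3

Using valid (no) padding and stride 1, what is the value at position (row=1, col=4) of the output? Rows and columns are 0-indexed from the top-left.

-1

The receptive field on the input at this output position is [-1 4 -4 / -1 -4 5]. Elementwise product with the kernel and sum: -1·1 + 4·-1 + -1·3 + -4·2 + 5·3.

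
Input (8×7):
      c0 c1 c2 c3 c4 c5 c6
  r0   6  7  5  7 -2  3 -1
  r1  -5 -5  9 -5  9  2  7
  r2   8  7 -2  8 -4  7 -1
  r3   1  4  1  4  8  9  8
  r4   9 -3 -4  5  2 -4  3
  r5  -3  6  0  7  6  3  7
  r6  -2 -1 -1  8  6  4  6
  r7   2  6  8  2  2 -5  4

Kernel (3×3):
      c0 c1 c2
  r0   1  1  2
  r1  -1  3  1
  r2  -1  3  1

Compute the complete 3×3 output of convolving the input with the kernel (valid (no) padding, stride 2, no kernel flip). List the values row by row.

Output[0,0]: The receptive field on the input at this output position is [6 7 5 / -5 -5 9 / 8 7 -2]. Elementwise product with the kernel and sum: 6·1 + 7·1 + 5·2 + -5·-1 + -5·3 + 9·1 + 8·-1 + 7·3 + -2·1.

33 15 27
1 38 17
17 63 26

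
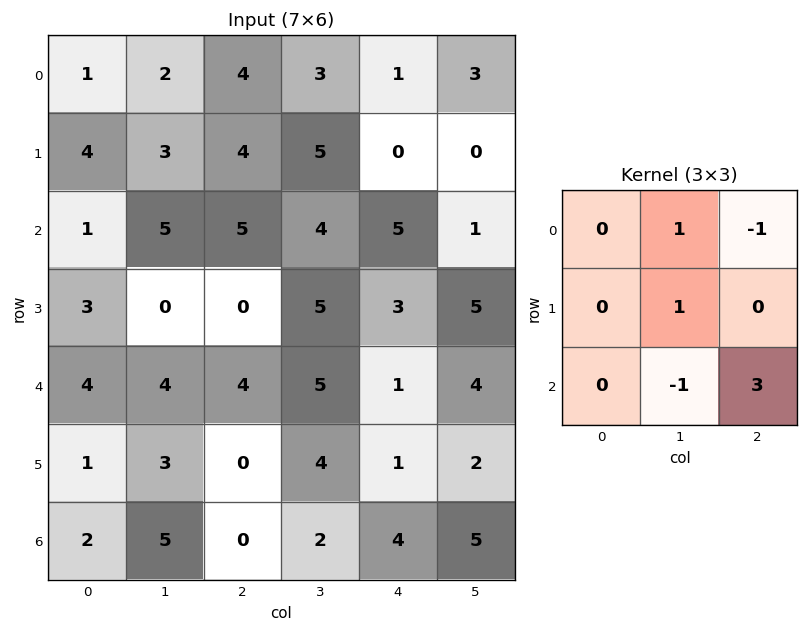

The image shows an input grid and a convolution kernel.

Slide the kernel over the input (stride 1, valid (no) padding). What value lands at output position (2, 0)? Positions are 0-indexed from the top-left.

The receptive field on the input at this output position is [1 5 5 / 3 0 0 / 4 4 4]. Elementwise product with the kernel and sum: 5·1 + 5·-1 + 0·1 + 4·-1 + 4·3.

8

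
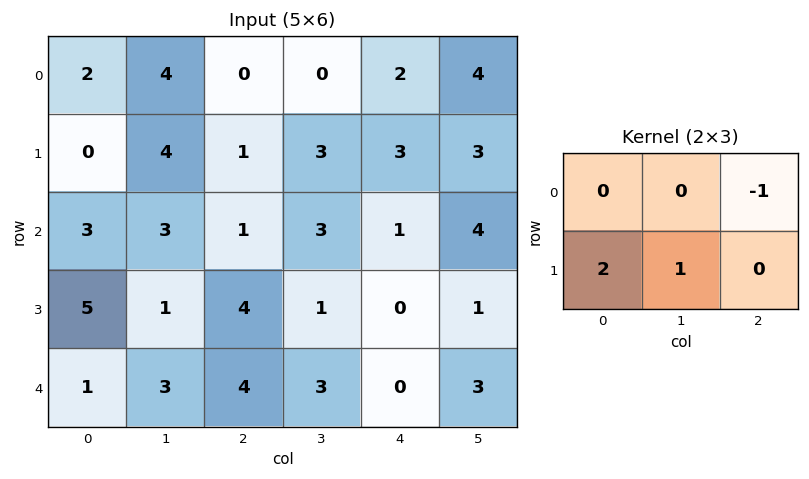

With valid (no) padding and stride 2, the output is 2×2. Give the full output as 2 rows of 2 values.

4 3
10 8

Output[0,0]: The receptive field on the input at this output position is [2 4 0 / 0 4 1]. Elementwise product with the kernel and sum: 0·-1 + 0·2 + 4·1.
Output[0,1]: The receptive field on the input at this output position is [0 0 2 / 1 3 3]. Elementwise product with the kernel and sum: 2·-1 + 1·2 + 3·1.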